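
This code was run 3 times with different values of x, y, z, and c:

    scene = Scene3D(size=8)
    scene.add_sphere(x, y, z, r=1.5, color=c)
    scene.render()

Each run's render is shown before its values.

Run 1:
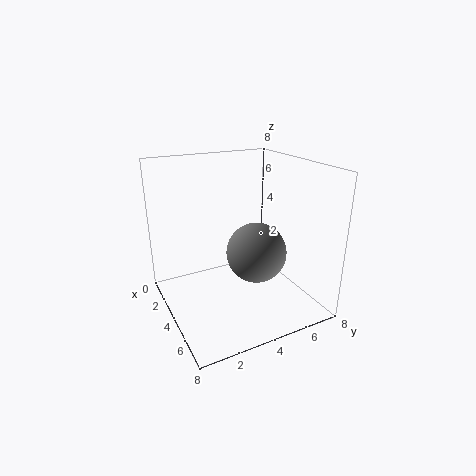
x = 6; y = 4; z = 4; c = 'gray'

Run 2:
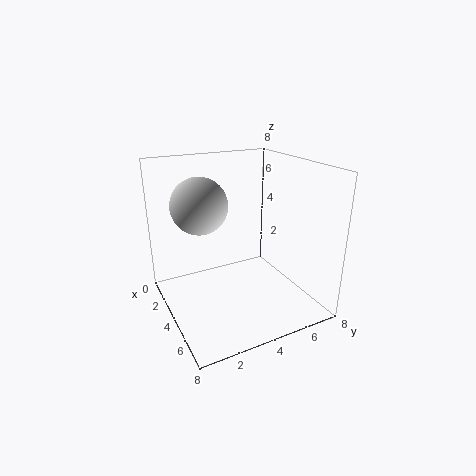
x = 3.5; y = 2; z = 6; c = 'lightgray'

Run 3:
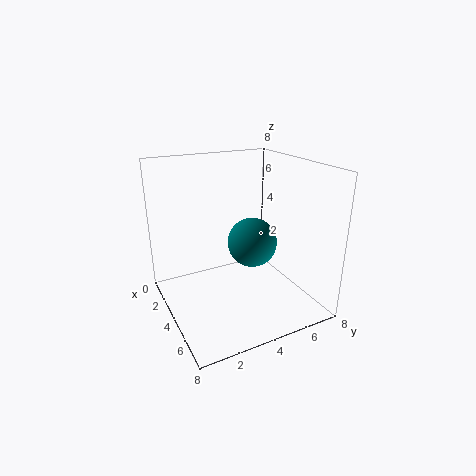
x = 3; y = 5.5; z = 3; c = 'teal'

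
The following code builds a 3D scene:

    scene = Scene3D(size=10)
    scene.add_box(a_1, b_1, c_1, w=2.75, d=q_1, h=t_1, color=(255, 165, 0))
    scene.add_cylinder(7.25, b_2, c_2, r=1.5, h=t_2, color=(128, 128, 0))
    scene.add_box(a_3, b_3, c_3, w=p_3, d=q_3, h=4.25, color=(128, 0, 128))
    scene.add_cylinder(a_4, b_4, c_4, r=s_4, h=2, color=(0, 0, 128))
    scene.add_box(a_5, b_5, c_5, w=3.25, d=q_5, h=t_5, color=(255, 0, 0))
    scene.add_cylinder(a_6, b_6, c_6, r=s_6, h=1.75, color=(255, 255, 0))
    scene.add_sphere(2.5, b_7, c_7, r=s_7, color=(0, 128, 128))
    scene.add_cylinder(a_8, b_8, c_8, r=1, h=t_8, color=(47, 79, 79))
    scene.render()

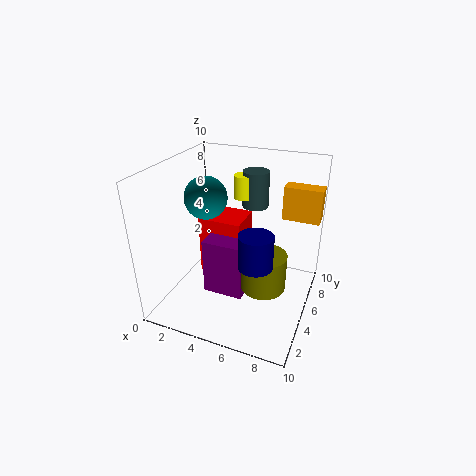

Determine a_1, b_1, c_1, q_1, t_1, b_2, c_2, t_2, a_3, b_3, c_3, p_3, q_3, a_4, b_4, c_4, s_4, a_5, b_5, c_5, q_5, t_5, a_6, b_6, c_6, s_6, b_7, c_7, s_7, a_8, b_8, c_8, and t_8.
a_1 = 7.25, b_1 = 8, c_1 = 5.5, q_1 = 1.25, t_1 = 2.5, b_2 = 4, c_2 = 2.25, t_2 = 2.5, a_3 = 2.5, b_3 = 4.25, c_3 = 0.25, p_3 = 3, q_3 = 2.5, a_4 = 7.5, b_4 = 1.5, c_4 = 5.5, s_4 = 1, a_5 = 1.5, b_5 = 5.75, c_5 = 1, q_5 = 2.75, t_5 = 4.5, a_6 = 4.25, b_6 = 8, c_6 = 6.75, s_6 = 0.75, b_7 = 5.25, c_7 = 7.5, s_7 = 1.5, a_8 = 5, b_8 = 8.5, c_8 = 6, t_8 = 2.75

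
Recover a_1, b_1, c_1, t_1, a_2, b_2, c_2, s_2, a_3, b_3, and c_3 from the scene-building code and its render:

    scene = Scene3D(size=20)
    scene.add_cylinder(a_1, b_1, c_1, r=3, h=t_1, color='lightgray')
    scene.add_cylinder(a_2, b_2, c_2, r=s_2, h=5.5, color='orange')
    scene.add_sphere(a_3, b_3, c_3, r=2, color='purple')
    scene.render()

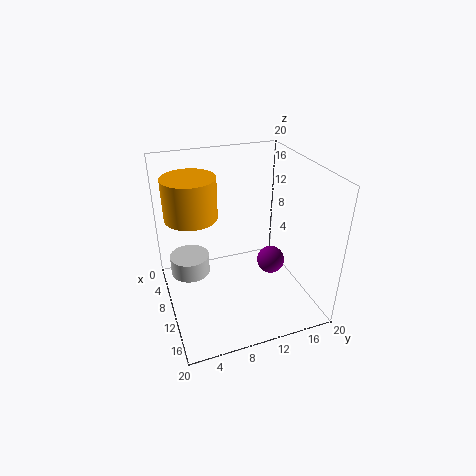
a_1 = 4.5, b_1 = 4, c_1 = 2, t_1 = 3, a_2 = 8.5, b_2 = 4, c_2 = 13.5, s_2 = 3.5, a_3 = 10.5, b_3 = 15, c_3 = 5.5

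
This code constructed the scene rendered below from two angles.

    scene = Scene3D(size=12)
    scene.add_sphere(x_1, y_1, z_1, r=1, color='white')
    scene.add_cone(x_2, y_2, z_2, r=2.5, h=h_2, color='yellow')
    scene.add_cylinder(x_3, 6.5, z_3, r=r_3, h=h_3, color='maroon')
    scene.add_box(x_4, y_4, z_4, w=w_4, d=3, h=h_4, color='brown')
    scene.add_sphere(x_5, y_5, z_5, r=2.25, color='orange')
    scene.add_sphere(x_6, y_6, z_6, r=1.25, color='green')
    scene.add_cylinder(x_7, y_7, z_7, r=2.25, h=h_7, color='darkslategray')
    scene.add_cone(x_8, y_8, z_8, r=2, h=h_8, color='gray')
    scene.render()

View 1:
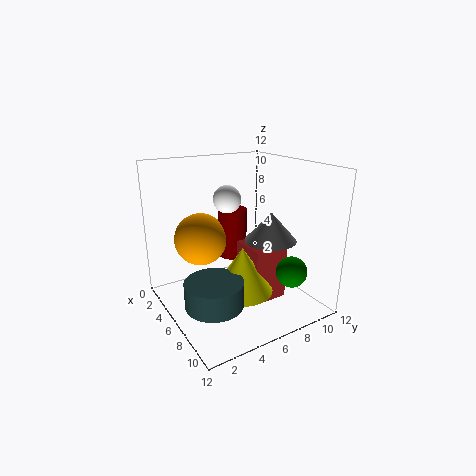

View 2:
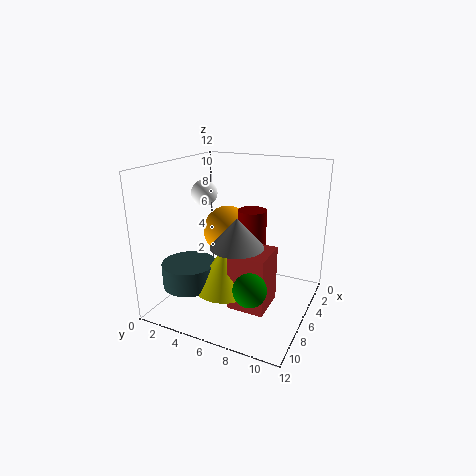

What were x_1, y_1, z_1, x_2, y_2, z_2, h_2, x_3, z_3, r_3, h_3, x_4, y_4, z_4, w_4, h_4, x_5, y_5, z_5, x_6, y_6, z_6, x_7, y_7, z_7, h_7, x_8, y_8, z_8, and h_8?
x_1 = 7.75; y_1 = 4; z_1 = 10; x_2 = 7.5; y_2 = 5.5; z_2 = 2; h_2 = 3.75; x_3 = 4.25; z_3 = 3.75; r_3 = 1.25; h_3 = 4.25; x_4 = 5.25; y_4 = 6.25; z_4 = 0.75; w_4 = 3.25; h_4 = 4.75; x_5 = 3.5; y_5 = 3.75; z_5 = 5.5; x_6 = 9.75; y_6 = 8.75; z_6 = 3.75; x_7 = 8.25; y_7 = 2.5; z_7 = 2; h_7 = 2; x_8 = 8.75; y_8 = 7.25; z_8 = 6.5; h_8 = 2.25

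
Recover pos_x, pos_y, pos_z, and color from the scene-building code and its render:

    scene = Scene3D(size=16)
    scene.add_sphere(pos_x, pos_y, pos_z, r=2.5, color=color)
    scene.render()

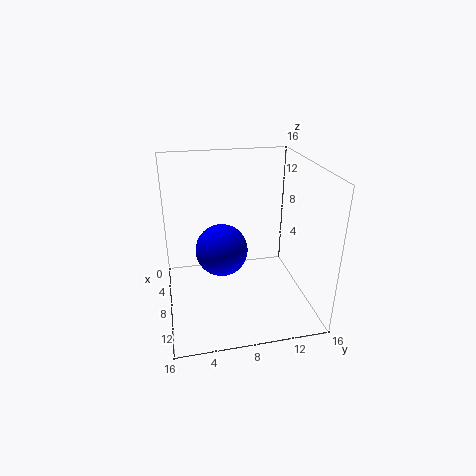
pos_x = 12, pos_y = 5.5, pos_z = 9, color = 'blue'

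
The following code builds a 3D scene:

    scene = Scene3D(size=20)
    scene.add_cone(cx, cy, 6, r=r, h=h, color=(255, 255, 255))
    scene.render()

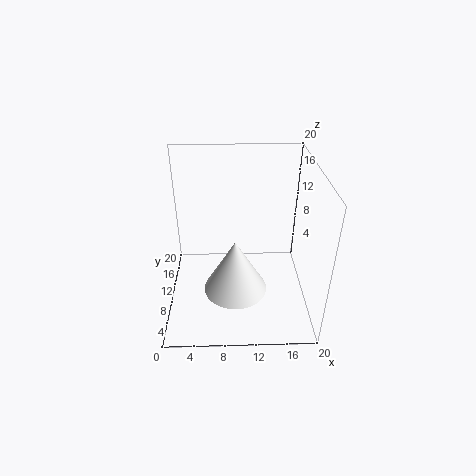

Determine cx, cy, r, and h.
cx = 9.5; cy = 4.5; r = 4; h = 7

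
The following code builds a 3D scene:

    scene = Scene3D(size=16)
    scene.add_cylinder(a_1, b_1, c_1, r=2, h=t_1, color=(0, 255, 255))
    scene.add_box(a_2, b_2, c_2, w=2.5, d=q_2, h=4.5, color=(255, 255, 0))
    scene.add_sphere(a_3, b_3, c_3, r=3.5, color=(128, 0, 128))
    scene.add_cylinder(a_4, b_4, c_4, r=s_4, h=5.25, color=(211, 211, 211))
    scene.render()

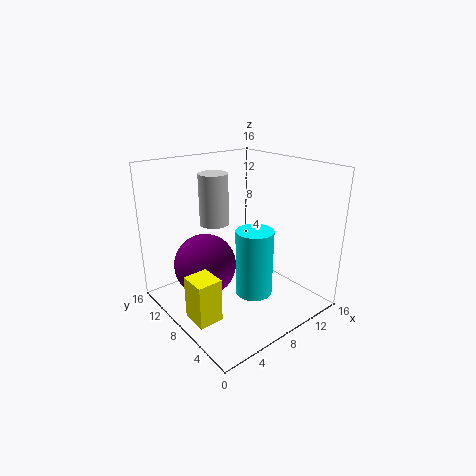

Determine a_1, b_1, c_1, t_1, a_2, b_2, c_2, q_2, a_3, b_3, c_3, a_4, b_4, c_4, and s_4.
a_1 = 8; b_1 = 5.25; c_1 = 2.5; t_1 = 7.25; a_2 = 0.25; b_2 = 4; c_2 = 2; q_2 = 2.75; a_3 = 5; b_3 = 10.25; c_3 = 4.75; a_4 = 5.25; b_4 = 8.5; c_4 = 10.25; s_4 = 1.5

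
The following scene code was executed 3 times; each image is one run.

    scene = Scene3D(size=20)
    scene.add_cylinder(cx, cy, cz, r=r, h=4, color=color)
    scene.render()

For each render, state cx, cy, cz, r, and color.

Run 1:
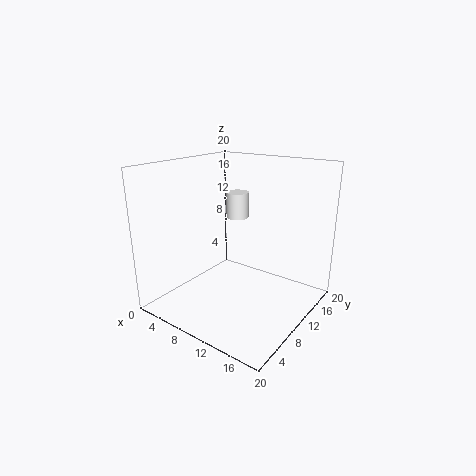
cx = 5.75; cy = 15.75; cz = 10.75; r = 1.75; color = 'white'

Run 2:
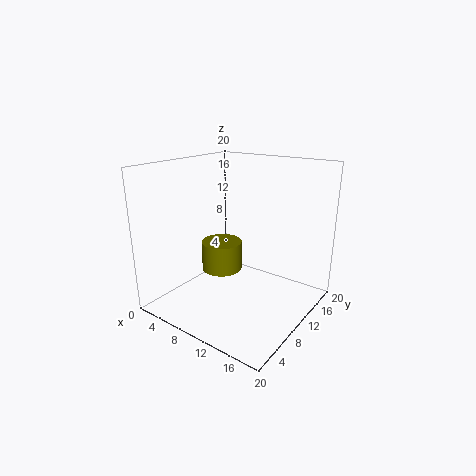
cx = 8.5; cy = 8.25; cz = 5.75; r = 2.75; color = 'olive'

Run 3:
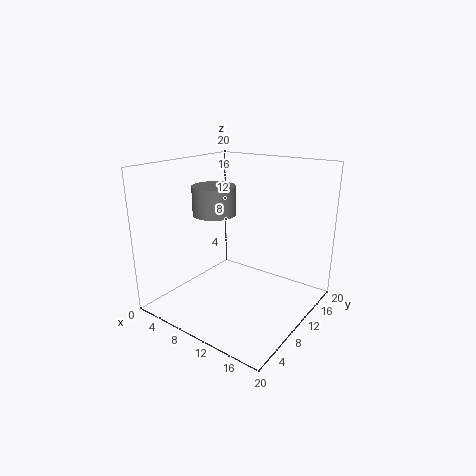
cx = 6.5; cy = 9.25; cz = 13; r = 3; color = 'gray'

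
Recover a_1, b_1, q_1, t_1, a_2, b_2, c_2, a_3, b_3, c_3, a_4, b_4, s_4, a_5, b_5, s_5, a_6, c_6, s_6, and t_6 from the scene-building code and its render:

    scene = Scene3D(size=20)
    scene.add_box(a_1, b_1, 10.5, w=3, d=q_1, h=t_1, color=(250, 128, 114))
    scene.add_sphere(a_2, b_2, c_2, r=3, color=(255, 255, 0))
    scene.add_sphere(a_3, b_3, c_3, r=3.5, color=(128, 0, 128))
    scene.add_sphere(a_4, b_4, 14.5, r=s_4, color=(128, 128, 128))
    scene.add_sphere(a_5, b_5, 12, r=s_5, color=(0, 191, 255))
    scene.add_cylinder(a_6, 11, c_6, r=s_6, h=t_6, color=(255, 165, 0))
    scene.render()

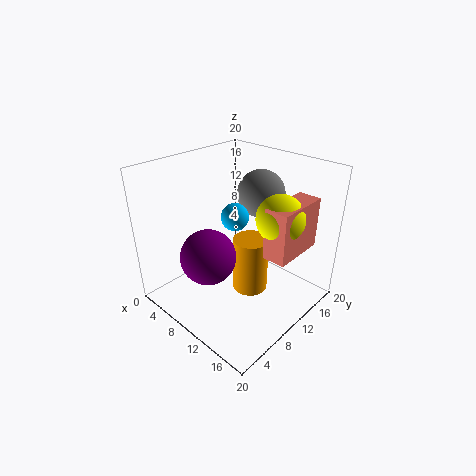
a_1 = 16; b_1 = 8; q_1 = 7; t_1 = 6.5; a_2 = 16.5; b_2 = 10.5; c_2 = 15; a_3 = 10.5; b_3 = 4; c_3 = 10; a_4 = 9; b_4 = 16; s_4 = 3.5; a_5 = 8; b_5 = 11.5; s_5 = 2; a_6 = 11.5; c_6 = 2; s_6 = 2.5; t_6 = 8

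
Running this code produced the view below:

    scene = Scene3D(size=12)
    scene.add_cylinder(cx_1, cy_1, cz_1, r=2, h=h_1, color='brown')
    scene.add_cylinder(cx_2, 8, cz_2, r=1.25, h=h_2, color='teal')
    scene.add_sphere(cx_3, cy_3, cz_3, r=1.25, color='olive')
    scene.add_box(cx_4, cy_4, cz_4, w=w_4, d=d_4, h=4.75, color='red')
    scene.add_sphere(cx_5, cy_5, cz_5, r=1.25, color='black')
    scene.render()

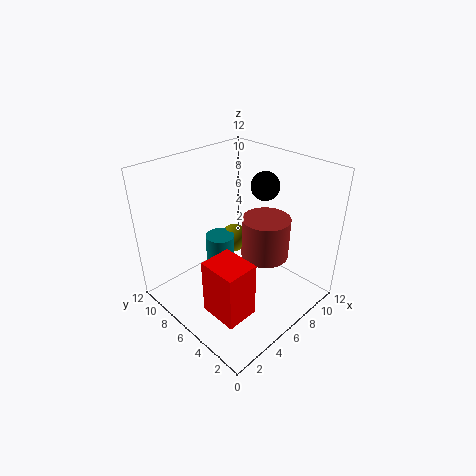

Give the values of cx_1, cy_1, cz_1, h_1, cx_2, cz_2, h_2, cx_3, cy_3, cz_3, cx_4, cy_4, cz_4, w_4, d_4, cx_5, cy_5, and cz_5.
cx_1 = 7.75; cy_1 = 4.5; cz_1 = 4.25; h_1 = 3.5; cx_2 = 5.75; cz_2 = 2.25; h_2 = 3.25; cx_3 = 7.5; cy_3 = 8; cz_3 = 4.5; cx_4 = 2; cy_4 = 2.75; cz_4 = 0.75; w_4 = 2.75; d_4 = 3.25; cx_5 = 9.5; cy_5 = 6.25; cz_5 = 9.5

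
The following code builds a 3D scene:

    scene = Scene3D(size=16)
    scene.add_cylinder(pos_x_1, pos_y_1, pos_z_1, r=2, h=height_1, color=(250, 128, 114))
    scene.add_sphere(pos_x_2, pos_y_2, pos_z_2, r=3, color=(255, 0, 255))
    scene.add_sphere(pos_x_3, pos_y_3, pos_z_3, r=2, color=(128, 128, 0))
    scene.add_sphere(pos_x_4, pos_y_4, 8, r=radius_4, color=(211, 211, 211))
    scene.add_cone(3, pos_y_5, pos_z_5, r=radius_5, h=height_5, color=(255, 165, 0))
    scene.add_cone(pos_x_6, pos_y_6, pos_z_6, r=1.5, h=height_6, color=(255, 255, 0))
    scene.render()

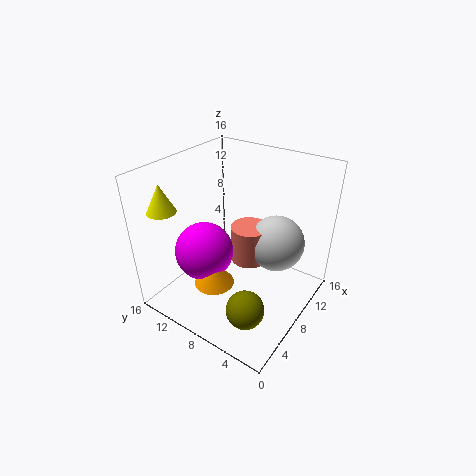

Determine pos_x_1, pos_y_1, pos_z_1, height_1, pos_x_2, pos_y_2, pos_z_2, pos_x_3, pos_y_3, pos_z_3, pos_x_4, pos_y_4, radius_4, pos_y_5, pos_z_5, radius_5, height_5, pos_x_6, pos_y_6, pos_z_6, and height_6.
pos_x_1 = 8; pos_y_1 = 6.5; pos_z_1 = 6; height_1 = 4; pos_x_2 = 4; pos_y_2 = 9.5; pos_z_2 = 8; pos_x_3 = 3.5; pos_y_3 = 4; pos_z_3 = 3; pos_x_4 = 9.5; pos_y_4 = 4; radius_4 = 3; pos_y_5 = 7.5; pos_z_5 = 5.5; radius_5 = 2; height_5 = 2.5; pos_x_6 = 2.5; pos_y_6 = 13.5; pos_z_6 = 12; height_6 = 3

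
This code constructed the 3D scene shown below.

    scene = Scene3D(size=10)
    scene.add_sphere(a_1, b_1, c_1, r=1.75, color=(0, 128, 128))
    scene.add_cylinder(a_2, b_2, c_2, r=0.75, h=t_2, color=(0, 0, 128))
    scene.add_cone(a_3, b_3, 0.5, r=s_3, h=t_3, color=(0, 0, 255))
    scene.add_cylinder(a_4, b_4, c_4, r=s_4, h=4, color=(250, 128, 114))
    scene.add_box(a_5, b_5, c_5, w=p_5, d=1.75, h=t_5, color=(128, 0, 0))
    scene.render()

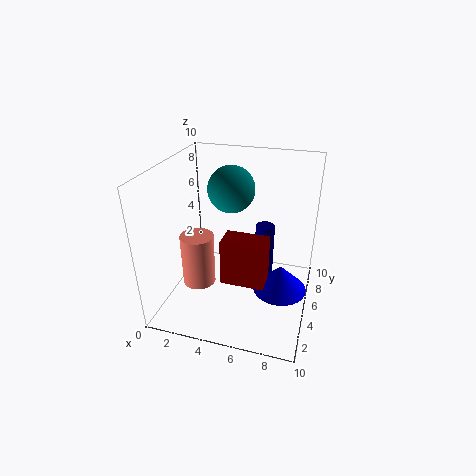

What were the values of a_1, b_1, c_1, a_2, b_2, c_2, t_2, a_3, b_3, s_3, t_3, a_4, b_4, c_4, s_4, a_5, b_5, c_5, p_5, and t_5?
a_1 = 3.75
b_1 = 7.5
c_1 = 7.5
a_2 = 6.25
b_2 = 8.25
c_2 = 0.25
t_2 = 4.25
a_3 = 8
b_3 = 6
s_3 = 2
t_3 = 2
a_4 = 1.75
b_4 = 5.25
c_4 = 0.5
s_4 = 1.25
a_5 = 4.25
b_5 = 3.25
c_5 = 2.25
p_5 = 3
t_5 = 3.25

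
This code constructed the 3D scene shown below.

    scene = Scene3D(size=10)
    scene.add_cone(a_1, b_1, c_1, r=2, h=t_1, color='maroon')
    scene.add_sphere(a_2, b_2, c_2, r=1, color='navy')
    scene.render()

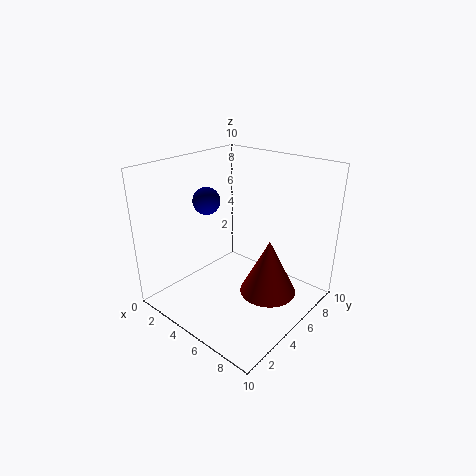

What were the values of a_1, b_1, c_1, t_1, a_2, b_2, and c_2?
a_1 = 7; b_1 = 6; c_1 = 1; t_1 = 4; a_2 = 2; b_2 = 5; c_2 = 7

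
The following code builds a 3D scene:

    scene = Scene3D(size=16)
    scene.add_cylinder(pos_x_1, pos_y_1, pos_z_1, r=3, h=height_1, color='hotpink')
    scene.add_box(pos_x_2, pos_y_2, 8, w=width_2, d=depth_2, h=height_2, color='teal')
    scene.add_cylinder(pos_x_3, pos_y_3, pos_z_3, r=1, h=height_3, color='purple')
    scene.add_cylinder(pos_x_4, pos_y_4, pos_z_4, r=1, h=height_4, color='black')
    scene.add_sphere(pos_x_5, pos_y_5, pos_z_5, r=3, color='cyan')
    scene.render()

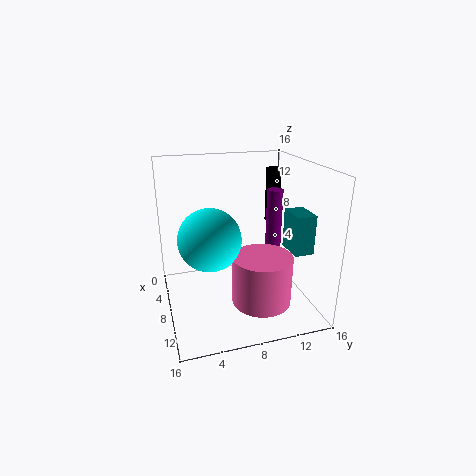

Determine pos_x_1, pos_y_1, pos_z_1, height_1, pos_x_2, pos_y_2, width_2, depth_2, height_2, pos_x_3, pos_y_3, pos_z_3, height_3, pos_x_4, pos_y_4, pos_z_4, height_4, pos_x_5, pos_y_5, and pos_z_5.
pos_x_1 = 13
pos_y_1 = 9
pos_z_1 = 3
height_1 = 5
pos_x_2 = 11
pos_y_2 = 12
width_2 = 3
depth_2 = 2
height_2 = 4
pos_x_3 = 4
pos_y_3 = 14
pos_z_3 = 4
height_3 = 8
pos_x_4 = 1
pos_y_4 = 15
pos_z_4 = 7
height_4 = 7
pos_x_5 = 12
pos_y_5 = 4
pos_z_5 = 10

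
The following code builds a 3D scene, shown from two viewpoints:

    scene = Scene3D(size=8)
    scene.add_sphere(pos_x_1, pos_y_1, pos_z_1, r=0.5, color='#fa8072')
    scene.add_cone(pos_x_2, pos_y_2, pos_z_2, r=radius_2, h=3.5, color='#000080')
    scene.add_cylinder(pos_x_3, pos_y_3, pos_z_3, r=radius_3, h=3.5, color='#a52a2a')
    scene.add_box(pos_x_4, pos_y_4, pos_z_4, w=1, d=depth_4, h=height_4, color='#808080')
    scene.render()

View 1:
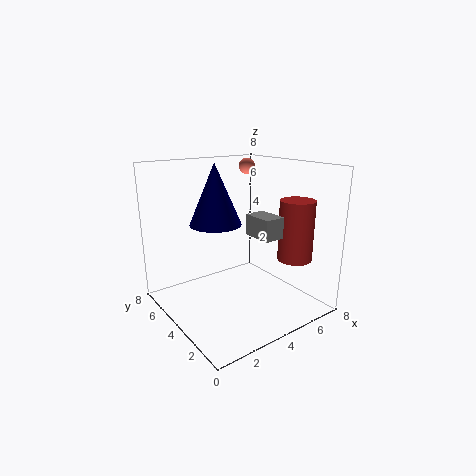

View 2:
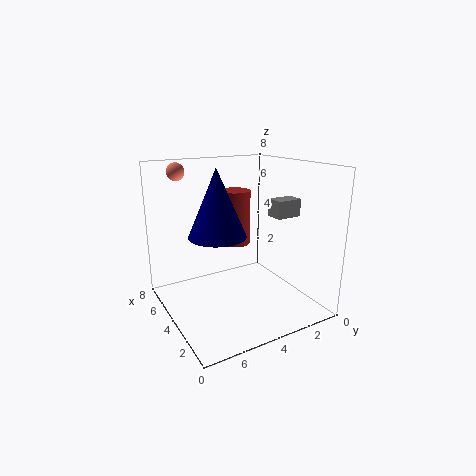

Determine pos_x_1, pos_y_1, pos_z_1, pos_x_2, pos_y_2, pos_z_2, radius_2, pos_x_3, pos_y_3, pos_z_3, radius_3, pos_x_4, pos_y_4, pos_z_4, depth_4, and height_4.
pos_x_1 = 6.5
pos_y_1 = 6.5
pos_z_1 = 7.5
pos_x_2 = 3.5
pos_y_2 = 5.5
pos_z_2 = 4.5
radius_2 = 1.5
pos_x_3 = 7
pos_y_3 = 2.5
pos_z_3 = 2.5
radius_3 = 1
pos_x_4 = 3
pos_y_4 = 0.5
pos_z_4 = 5
depth_4 = 1.5
height_4 = 1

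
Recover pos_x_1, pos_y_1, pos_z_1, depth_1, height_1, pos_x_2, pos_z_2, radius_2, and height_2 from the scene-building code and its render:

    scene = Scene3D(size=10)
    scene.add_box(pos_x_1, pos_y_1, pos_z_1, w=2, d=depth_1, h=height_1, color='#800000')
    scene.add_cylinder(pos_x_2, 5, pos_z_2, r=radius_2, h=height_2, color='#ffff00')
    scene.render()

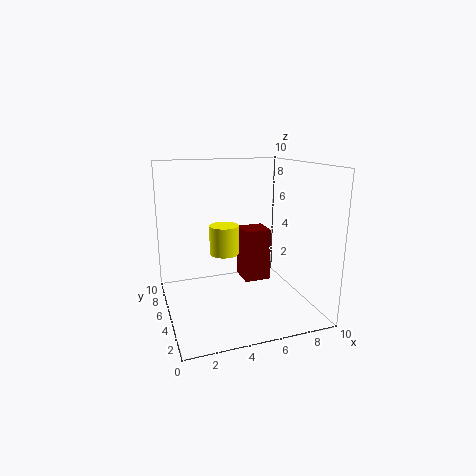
pos_x_1 = 6
pos_y_1 = 6
pos_z_1 = 1
depth_1 = 2
height_1 = 4
pos_x_2 = 4
pos_z_2 = 4
radius_2 = 1
height_2 = 2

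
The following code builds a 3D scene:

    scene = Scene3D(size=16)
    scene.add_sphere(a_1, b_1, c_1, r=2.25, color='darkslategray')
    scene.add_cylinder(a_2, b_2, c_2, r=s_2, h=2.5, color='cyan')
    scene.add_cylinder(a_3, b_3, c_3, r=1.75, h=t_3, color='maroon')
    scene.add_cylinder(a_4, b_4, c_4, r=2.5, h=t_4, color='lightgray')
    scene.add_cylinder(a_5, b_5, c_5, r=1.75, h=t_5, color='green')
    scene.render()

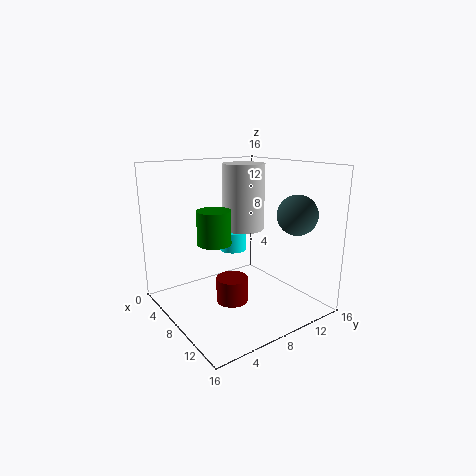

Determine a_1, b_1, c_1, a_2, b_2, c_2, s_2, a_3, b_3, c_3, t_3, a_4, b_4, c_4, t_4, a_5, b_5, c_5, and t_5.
a_1 = 11.5; b_1 = 13.5; c_1 = 10.5; a_2 = 2.25; b_2 = 11.25; c_2 = 4.25; s_2 = 1.75; a_3 = 9; b_3 = 6.5; c_3 = 1.25; t_3 = 2.75; a_4 = 5.25; b_4 = 10.75; c_4 = 8; t_4 = 7.75; a_5 = 8.75; b_5 = 4.5; c_5 = 8.25; t_5 = 3.5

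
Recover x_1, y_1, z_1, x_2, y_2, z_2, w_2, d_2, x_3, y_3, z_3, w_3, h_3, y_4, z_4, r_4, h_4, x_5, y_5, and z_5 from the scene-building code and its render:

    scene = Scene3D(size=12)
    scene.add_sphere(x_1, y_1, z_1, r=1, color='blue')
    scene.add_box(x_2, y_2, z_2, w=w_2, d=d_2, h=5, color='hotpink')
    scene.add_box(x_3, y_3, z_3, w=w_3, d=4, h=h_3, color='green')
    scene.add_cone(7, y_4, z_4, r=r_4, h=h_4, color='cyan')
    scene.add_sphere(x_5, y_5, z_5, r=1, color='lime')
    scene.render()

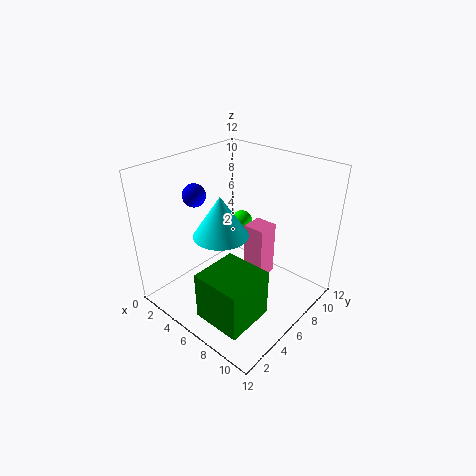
x_1 = 2
y_1 = 5
z_1 = 9
x_2 = 5
y_2 = 8
z_2 = 1
w_2 = 2
d_2 = 2
x_3 = 6
y_3 = 1
z_3 = 1
w_3 = 4
h_3 = 4
y_4 = 3
z_4 = 8
r_4 = 2
h_4 = 3
x_5 = 3
y_5 = 10
z_5 = 5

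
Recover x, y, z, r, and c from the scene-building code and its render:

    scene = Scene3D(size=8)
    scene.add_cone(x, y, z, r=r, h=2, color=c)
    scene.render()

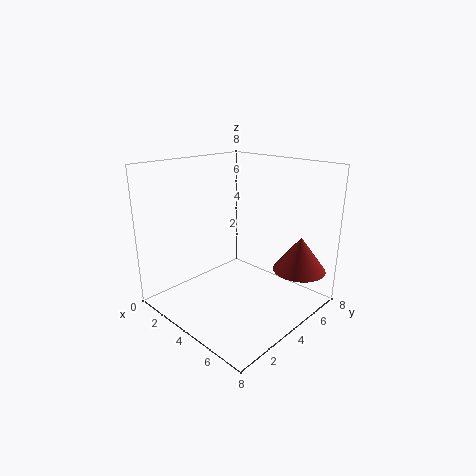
x = 6.5, y = 6.5, z = 2, r = 1.5, c = 'brown'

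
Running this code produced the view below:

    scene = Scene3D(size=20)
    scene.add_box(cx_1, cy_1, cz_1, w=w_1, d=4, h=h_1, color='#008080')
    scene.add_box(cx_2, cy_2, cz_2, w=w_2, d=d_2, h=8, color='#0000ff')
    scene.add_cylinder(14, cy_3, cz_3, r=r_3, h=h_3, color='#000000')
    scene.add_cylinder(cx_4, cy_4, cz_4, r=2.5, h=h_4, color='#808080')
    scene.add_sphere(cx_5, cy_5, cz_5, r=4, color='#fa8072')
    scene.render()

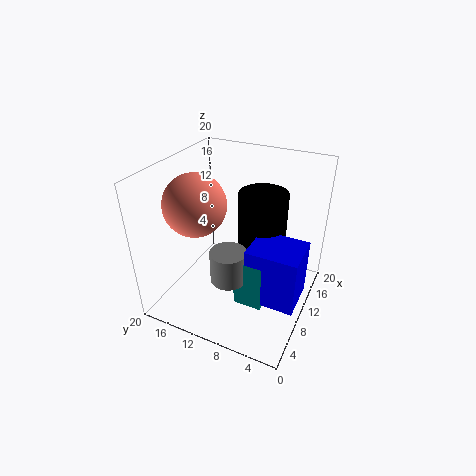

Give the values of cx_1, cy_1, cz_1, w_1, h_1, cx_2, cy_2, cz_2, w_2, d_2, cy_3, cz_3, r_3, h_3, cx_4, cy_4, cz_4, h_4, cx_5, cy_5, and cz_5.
cx_1 = 6.5; cy_1 = 5; cz_1 = 1.5; w_1 = 3; h_1 = 7; cx_2 = 6.5; cy_2 = 0.5; cz_2 = 2.5; w_2 = 6; d_2 = 7; cy_3 = 8; cz_3 = 6; r_3 = 3.5; h_3 = 9.5; cx_4 = 7; cy_4 = 10; cz_4 = 5; h_4 = 4.5; cx_5 = 6; cy_5 = 14; cz_5 = 16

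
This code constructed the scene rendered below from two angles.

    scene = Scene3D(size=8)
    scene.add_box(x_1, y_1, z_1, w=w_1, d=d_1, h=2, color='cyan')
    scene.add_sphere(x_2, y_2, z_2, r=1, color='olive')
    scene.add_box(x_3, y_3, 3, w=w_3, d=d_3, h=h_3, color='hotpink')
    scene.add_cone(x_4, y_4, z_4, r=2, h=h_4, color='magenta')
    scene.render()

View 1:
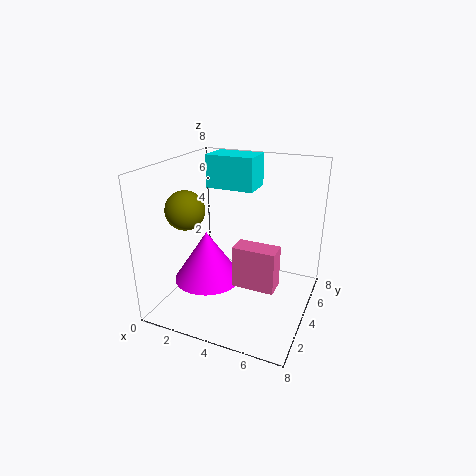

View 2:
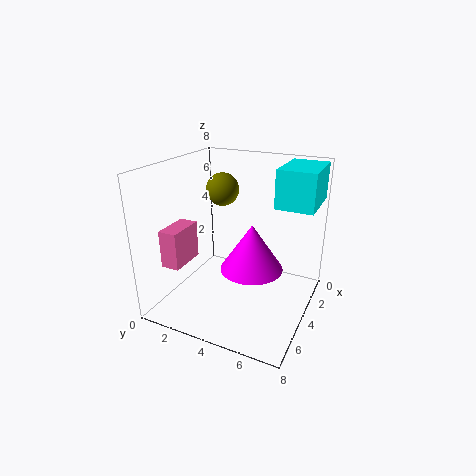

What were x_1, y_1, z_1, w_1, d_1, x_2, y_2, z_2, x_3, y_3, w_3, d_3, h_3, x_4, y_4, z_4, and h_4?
x_1 = 1, y_1 = 6, z_1 = 6, w_1 = 3, d_1 = 2, x_2 = 2, y_2 = 2, z_2 = 6, x_3 = 5, y_3 = 1, w_3 = 2, d_3 = 1, h_3 = 2, x_4 = 2, y_4 = 4, z_4 = 1, h_4 = 3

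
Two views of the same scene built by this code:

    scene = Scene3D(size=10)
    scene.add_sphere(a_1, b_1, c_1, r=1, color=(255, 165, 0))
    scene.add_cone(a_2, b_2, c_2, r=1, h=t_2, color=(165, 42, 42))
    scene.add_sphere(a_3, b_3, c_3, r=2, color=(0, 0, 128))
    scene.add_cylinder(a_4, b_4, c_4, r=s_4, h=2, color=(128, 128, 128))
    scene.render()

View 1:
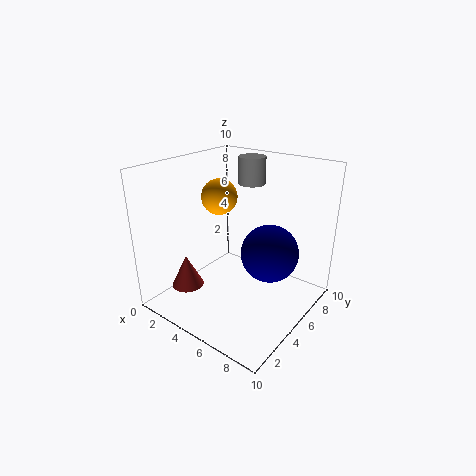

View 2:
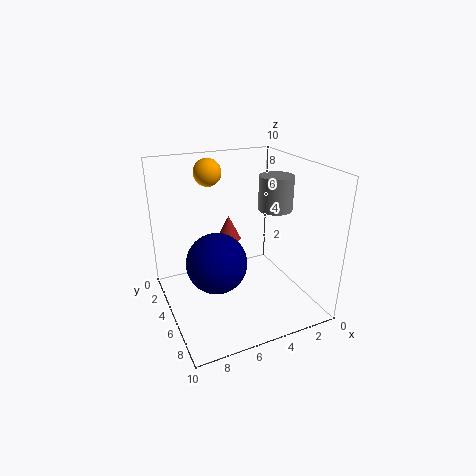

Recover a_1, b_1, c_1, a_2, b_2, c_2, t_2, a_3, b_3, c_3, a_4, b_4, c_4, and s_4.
a_1 = 6; b_1 = 2; c_1 = 9; a_2 = 4; b_2 = 1; c_2 = 3; t_2 = 2; a_3 = 7; b_3 = 6; c_3 = 4; a_4 = 4; b_4 = 8; c_4 = 8; s_4 = 1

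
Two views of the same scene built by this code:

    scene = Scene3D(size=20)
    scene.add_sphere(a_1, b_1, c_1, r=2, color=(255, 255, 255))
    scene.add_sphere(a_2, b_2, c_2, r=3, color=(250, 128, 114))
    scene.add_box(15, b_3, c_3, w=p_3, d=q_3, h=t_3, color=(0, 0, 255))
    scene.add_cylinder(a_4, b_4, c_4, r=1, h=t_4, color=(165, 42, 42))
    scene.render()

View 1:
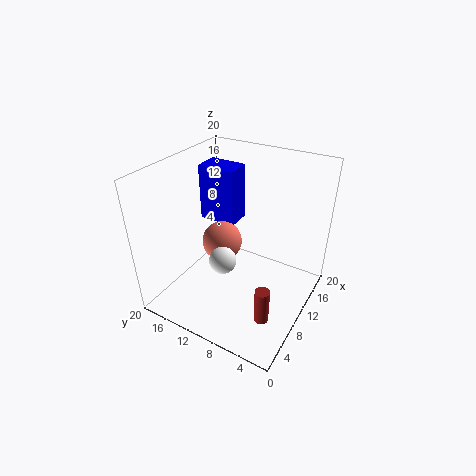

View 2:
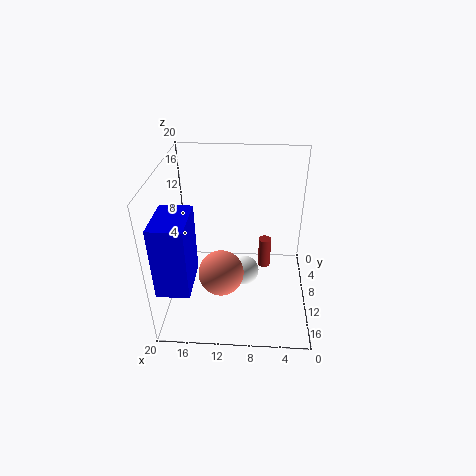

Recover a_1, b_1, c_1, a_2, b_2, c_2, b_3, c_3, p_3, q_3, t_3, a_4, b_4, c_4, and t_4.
a_1 = 9, b_1 = 12, c_1 = 6, a_2 = 12, b_2 = 14, c_2 = 7, b_3 = 14, c_3 = 8, p_3 = 4, q_3 = 6, t_3 = 9, a_4 = 6, b_4 = 4, c_4 = 1, t_4 = 5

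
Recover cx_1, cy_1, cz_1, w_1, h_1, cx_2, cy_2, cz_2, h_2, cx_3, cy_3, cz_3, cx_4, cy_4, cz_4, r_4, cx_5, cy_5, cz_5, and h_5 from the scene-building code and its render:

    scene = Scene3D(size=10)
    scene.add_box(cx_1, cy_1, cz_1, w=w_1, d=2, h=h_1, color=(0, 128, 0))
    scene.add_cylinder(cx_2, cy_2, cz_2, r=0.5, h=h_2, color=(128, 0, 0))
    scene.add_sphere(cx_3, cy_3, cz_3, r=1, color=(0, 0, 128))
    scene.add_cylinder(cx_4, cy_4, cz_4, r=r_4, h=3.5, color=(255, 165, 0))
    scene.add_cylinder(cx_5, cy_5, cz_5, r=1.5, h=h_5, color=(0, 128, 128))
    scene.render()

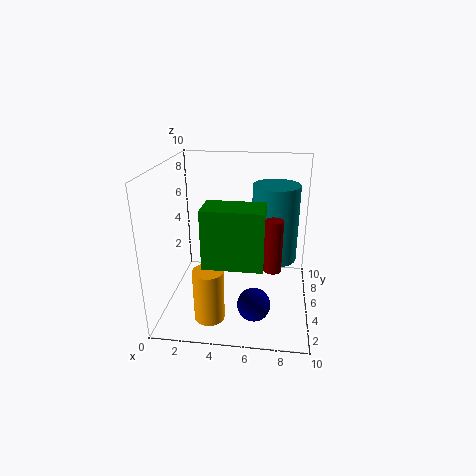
cx_1 = 3.5; cy_1 = 0.5; cz_1 = 5; w_1 = 3.5; h_1 = 3.5; cx_2 = 7.5; cy_2 = 1; cz_2 = 5; h_2 = 3; cx_3 = 6.5; cy_3 = 1; cz_3 = 2.5; cx_4 = 3.5; cy_4 = 2; cz_4 = 0.5; r_4 = 1; cx_5 = 7.5; cy_5 = 4.5; cz_5 = 4; h_5 = 5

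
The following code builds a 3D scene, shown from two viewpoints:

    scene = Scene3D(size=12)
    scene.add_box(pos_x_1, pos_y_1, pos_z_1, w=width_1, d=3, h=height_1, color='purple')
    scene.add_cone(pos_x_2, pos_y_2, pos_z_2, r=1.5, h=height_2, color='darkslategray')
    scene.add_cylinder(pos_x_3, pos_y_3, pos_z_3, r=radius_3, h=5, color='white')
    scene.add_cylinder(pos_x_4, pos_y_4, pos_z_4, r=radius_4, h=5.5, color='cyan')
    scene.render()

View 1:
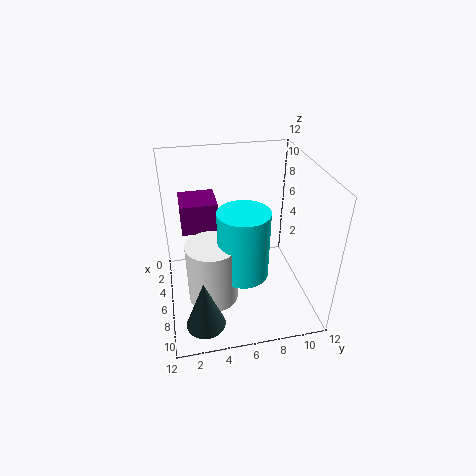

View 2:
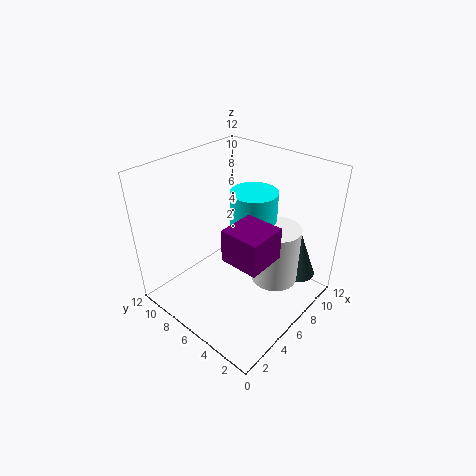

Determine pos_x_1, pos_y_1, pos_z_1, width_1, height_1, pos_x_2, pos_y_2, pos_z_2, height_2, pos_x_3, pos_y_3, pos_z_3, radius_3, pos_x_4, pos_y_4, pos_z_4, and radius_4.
pos_x_1 = 2.5
pos_y_1 = 1.5
pos_z_1 = 6.5
width_1 = 3
height_1 = 2.5
pos_x_2 = 10.5
pos_y_2 = 2.5
pos_z_2 = 1.5
height_2 = 4
pos_x_3 = 8
pos_y_3 = 3.5
pos_z_3 = 2
radius_3 = 2
pos_x_4 = 8
pos_y_4 = 6
pos_z_4 = 4
radius_4 = 2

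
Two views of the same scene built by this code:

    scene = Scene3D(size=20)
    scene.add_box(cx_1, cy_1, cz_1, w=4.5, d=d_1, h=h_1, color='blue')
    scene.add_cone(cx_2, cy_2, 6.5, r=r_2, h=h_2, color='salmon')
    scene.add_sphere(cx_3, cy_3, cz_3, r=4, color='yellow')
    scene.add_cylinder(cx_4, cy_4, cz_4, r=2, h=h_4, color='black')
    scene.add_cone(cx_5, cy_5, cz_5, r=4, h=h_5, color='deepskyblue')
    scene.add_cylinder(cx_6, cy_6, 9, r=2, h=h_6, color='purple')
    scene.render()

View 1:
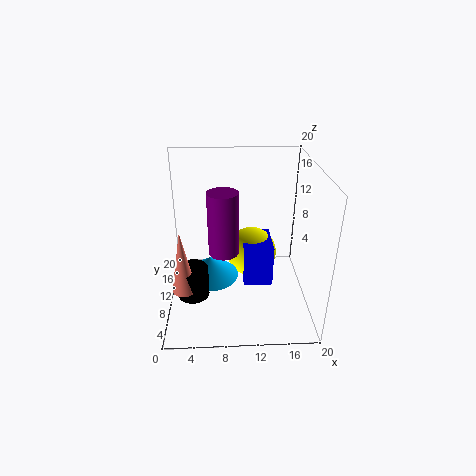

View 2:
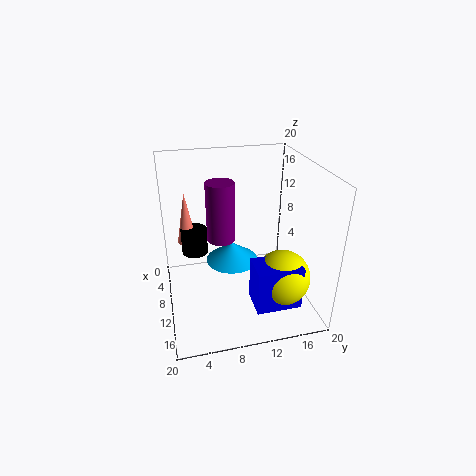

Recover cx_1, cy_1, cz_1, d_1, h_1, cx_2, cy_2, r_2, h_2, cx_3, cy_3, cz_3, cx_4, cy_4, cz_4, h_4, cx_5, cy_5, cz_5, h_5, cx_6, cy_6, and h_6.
cx_1 = 11
cy_1 = 11.5
cz_1 = 0.5
d_1 = 6.5
h_1 = 6.5
cx_2 = 3
cy_2 = 3.5
r_2 = 1.5
h_2 = 8
cx_3 = 12.5
cy_3 = 16
cz_3 = 4
cx_4 = 4
cy_4 = 4.5
cz_4 = 5
h_4 = 4
cx_5 = 6
cy_5 = 10
cz_5 = 4
h_5 = 3
cx_6 = 8
cy_6 = 8
h_6 = 8.5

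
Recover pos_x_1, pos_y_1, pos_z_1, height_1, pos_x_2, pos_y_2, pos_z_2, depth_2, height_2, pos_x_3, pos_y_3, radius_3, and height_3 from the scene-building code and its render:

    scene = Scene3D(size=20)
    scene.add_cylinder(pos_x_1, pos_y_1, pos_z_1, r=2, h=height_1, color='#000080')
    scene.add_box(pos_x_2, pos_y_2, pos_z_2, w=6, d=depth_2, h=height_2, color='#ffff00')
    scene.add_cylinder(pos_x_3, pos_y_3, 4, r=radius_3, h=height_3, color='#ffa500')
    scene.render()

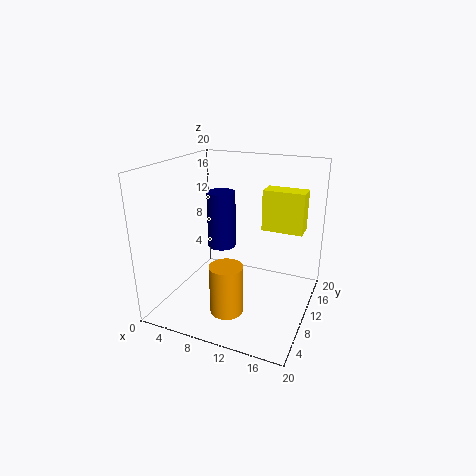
pos_x_1 = 7
pos_y_1 = 11
pos_z_1 = 8
height_1 = 8
pos_x_2 = 12
pos_y_2 = 14
pos_z_2 = 10
depth_2 = 3
height_2 = 6
pos_x_3 = 12
pos_y_3 = 2
radius_3 = 2
height_3 = 6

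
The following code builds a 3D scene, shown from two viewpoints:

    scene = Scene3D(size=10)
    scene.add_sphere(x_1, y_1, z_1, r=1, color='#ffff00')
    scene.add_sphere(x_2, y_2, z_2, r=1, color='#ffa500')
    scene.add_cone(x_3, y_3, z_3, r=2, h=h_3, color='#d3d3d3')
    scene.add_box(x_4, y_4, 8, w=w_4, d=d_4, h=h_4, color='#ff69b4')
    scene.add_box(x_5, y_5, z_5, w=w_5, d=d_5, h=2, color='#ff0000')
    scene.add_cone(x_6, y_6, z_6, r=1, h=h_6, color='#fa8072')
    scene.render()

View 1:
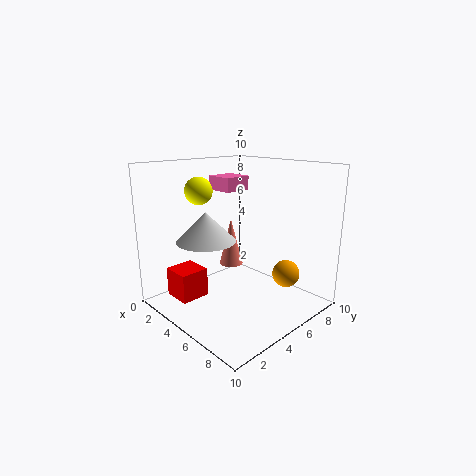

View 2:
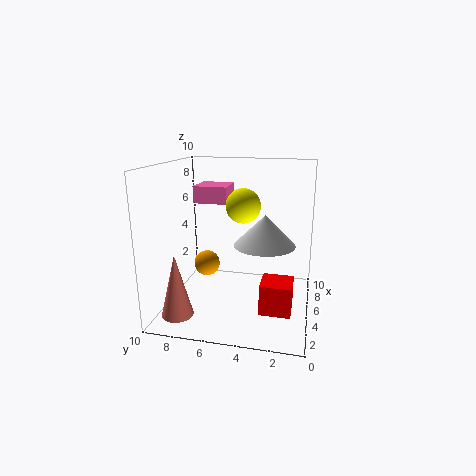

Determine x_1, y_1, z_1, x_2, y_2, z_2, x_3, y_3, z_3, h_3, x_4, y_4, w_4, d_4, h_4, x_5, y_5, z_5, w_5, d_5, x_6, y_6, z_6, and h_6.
x_1 = 2
y_1 = 4
z_1 = 8
x_2 = 7
y_2 = 8
z_2 = 2
x_3 = 4
y_3 = 3
z_3 = 5
h_3 = 2
x_4 = 2
y_4 = 5
w_4 = 2
d_4 = 2
h_4 = 1
x_5 = 2
y_5 = 1
z_5 = 1
w_5 = 2
d_5 = 2
x_6 = 1
y_6 = 8
z_6 = 1
h_6 = 4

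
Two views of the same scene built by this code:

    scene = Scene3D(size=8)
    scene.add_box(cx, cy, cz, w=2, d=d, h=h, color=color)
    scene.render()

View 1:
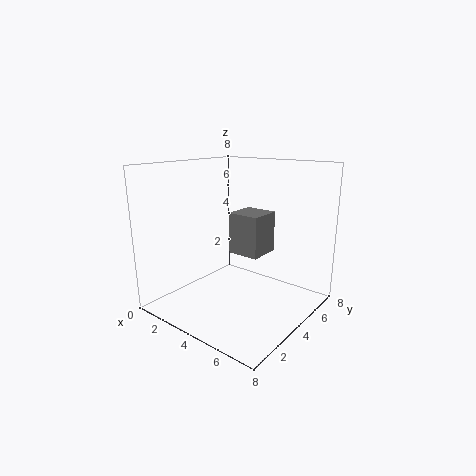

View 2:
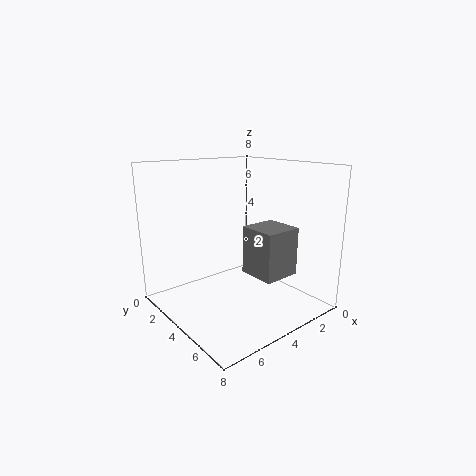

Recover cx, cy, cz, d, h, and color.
cx = 2.5; cy = 5; cz = 2.5; d = 2; h = 2.5; color = 'gray'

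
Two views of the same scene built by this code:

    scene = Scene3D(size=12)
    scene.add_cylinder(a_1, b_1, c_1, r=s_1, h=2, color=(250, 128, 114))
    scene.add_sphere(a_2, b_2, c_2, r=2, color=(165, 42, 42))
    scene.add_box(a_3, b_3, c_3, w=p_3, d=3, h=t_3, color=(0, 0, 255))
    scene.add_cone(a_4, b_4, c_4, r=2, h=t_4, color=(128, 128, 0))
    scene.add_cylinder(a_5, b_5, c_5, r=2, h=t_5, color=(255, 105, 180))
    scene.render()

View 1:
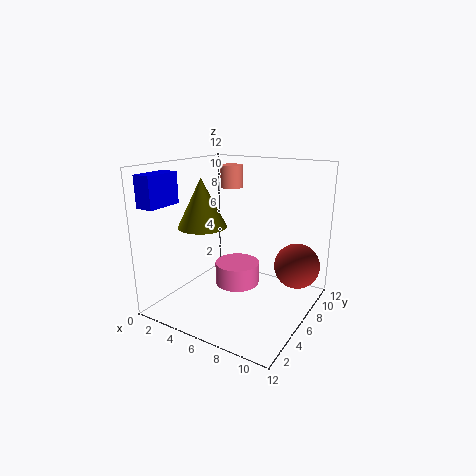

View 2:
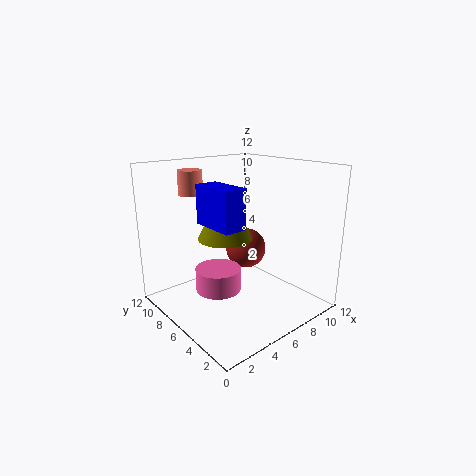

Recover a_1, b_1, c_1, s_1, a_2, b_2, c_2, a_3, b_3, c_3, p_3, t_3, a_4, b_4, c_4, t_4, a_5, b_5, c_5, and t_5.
a_1 = 3.5
b_1 = 9
c_1 = 9.5
s_1 = 1
a_2 = 10
b_2 = 9.5
c_2 = 3
a_3 = 0.5
b_3 = 0.5
c_3 = 9
p_3 = 1.5
t_3 = 2.5
a_4 = 3.5
b_4 = 4.5
c_4 = 7
t_4 = 4
a_5 = 5
b_5 = 7.5
c_5 = 1
t_5 = 2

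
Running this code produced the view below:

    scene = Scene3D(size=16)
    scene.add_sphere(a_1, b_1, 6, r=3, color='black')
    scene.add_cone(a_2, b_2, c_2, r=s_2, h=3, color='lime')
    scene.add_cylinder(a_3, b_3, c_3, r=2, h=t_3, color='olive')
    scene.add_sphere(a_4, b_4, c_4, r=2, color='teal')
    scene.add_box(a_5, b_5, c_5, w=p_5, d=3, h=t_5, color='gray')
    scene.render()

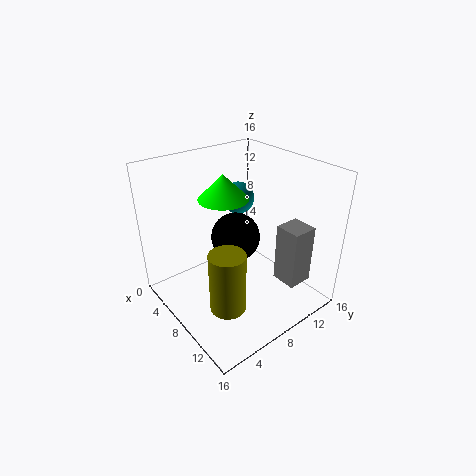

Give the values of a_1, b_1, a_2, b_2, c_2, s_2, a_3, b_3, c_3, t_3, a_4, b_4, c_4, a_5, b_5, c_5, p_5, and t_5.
a_1 = 5; b_1 = 10; a_2 = 4; b_2 = 9; c_2 = 11; s_2 = 3; a_3 = 10; b_3 = 5; c_3 = 1; t_3 = 7; a_4 = 3; b_4 = 12; c_4 = 10; a_5 = 10; b_5 = 12; c_5 = 2; p_5 = 3; t_5 = 7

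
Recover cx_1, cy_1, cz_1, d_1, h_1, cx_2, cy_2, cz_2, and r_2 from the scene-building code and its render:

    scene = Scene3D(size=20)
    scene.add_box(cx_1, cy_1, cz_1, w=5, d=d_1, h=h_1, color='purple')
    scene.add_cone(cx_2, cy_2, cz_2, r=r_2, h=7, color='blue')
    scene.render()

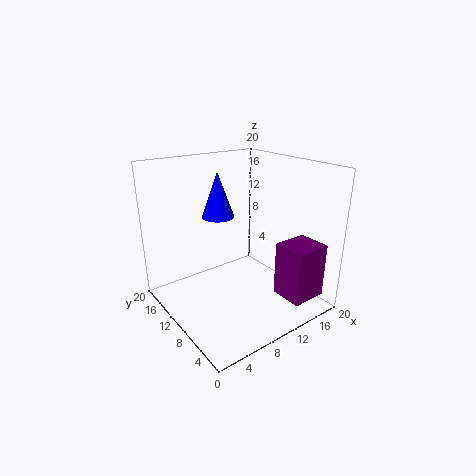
cx_1 = 13; cy_1 = 1; cz_1 = 2.5; d_1 = 4.5; h_1 = 7.5; cx_2 = 11; cy_2 = 16.5; cz_2 = 11; r_2 = 2.5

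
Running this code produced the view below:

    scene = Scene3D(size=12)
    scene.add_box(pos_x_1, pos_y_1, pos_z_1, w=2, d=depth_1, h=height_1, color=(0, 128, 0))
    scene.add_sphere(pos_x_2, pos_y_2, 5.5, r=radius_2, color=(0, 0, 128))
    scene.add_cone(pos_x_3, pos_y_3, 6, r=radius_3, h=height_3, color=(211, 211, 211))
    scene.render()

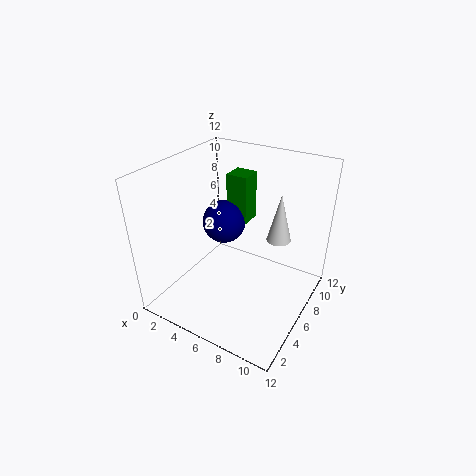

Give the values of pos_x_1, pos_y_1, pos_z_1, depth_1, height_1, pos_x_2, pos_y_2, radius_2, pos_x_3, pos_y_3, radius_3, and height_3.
pos_x_1 = 3
pos_y_1 = 9
pos_z_1 = 5.5
depth_1 = 2
height_1 = 4.5
pos_x_2 = 3
pos_y_2 = 8.5
radius_2 = 2
pos_x_3 = 9
pos_y_3 = 7.5
radius_3 = 1
height_3 = 4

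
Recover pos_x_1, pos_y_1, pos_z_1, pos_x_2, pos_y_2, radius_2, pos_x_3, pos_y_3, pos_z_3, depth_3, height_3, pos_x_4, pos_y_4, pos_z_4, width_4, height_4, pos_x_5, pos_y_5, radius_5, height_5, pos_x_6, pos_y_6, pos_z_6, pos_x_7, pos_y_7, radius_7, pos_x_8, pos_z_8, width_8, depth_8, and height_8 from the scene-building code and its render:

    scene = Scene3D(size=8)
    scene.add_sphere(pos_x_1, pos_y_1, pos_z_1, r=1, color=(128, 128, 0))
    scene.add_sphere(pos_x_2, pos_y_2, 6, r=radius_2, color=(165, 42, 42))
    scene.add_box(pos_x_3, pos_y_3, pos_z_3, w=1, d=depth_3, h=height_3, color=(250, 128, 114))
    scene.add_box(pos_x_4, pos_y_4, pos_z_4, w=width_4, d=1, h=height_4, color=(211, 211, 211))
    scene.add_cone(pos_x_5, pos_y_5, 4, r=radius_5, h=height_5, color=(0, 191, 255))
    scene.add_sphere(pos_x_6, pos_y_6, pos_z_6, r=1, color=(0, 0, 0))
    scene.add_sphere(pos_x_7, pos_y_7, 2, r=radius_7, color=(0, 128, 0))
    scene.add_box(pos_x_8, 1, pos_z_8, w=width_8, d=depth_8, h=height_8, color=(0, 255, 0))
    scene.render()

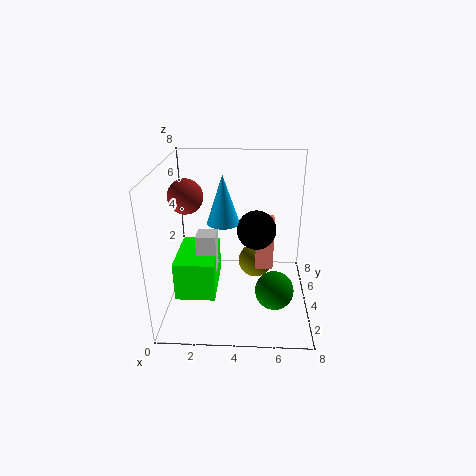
pos_x_1 = 5, pos_y_1 = 5, pos_z_1 = 2, pos_x_2 = 1, pos_y_2 = 5, radius_2 = 1, pos_x_3 = 5, pos_y_3 = 4, pos_z_3 = 2, depth_3 = 1, height_3 = 3, pos_x_4 = 2, pos_y_4 = 2, pos_z_4 = 3, width_4 = 1, height_4 = 2, pos_x_5 = 3, pos_y_5 = 6, radius_5 = 1, height_5 = 3, pos_x_6 = 5, pos_y_6 = 3, pos_z_6 = 5, pos_x_7 = 6, pos_y_7 = 2, radius_7 = 1, pos_x_8 = 1, pos_z_8 = 2, width_8 = 2, depth_8 = 3, height_8 = 2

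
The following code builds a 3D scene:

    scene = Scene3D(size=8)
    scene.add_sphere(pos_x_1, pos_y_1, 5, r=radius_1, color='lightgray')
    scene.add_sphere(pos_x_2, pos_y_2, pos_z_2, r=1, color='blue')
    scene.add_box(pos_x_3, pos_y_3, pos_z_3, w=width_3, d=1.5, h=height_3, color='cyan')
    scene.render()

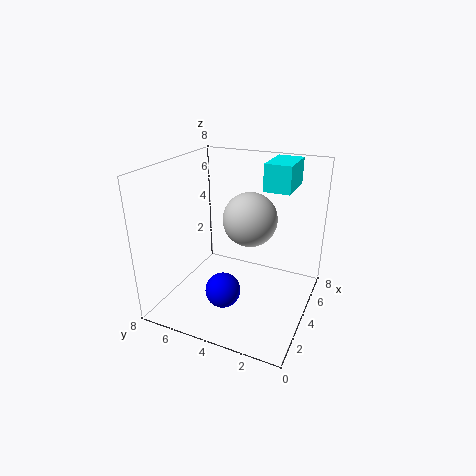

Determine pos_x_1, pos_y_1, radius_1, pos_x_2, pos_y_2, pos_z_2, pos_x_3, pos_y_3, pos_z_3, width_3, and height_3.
pos_x_1 = 4.5, pos_y_1 = 3.5, radius_1 = 1.5, pos_x_2 = 3, pos_y_2 = 4.5, pos_z_2 = 1, pos_x_3 = 5, pos_y_3 = 1.5, pos_z_3 = 6.5, width_3 = 2.5, height_3 = 1.5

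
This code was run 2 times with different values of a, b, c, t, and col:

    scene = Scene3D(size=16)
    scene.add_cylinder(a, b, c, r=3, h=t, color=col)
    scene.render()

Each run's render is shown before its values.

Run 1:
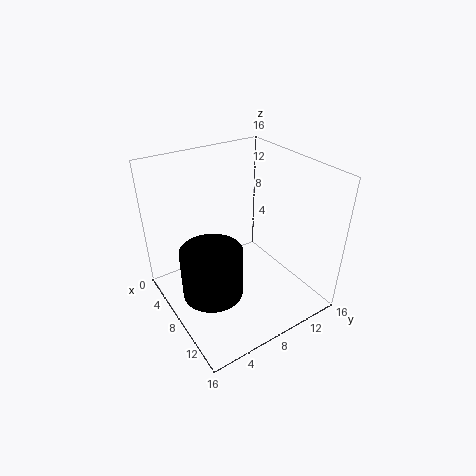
a = 11, b = 3, c = 5, t = 5, col = 'black'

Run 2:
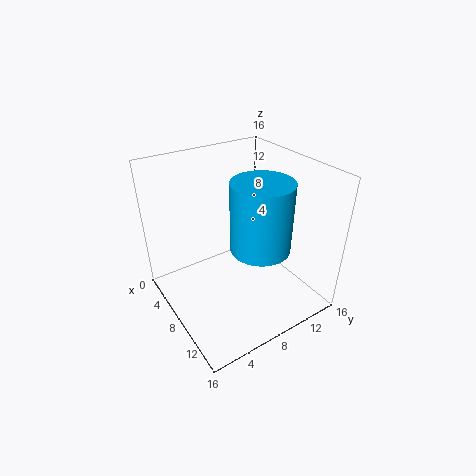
a = 12, b = 8, c = 9, t = 7, col = 'deepskyblue'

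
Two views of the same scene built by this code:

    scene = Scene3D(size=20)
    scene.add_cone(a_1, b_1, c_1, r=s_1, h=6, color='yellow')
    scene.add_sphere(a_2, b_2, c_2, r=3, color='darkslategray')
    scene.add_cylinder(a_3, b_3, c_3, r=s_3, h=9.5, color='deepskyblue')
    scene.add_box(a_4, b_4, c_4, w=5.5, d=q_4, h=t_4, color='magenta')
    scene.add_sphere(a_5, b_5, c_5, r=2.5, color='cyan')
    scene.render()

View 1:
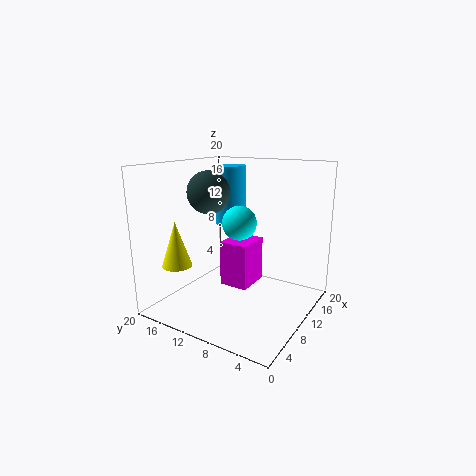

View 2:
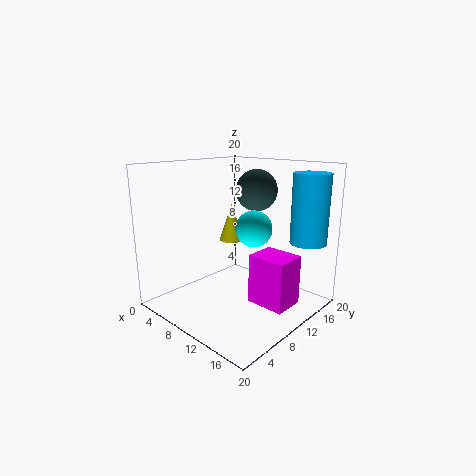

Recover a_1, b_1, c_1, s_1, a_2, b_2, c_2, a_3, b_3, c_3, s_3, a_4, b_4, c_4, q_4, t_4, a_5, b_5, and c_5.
a_1 = 3.5; b_1 = 15.5; c_1 = 7; s_1 = 2; a_2 = 9.5; b_2 = 14.5; c_2 = 16; a_3 = 17.5; b_3 = 16; c_3 = 9.5; s_3 = 2.5; a_4 = 12; b_4 = 10; c_4 = 1; q_4 = 4.5; t_4 = 7; a_5 = 12; b_5 = 11; c_5 = 11.5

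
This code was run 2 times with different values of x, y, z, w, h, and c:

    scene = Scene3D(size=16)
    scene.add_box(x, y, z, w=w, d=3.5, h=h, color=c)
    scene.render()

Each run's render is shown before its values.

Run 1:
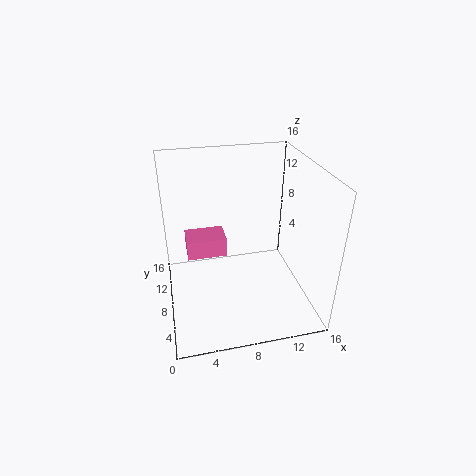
x = 2.5; y = 12; z = 3; w = 5; h = 2.5; c = 'hotpink'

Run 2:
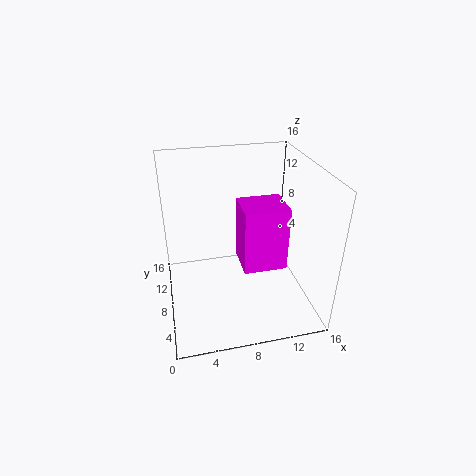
x = 7; y = 1; z = 8.5; w = 4; h = 6; c = 'magenta'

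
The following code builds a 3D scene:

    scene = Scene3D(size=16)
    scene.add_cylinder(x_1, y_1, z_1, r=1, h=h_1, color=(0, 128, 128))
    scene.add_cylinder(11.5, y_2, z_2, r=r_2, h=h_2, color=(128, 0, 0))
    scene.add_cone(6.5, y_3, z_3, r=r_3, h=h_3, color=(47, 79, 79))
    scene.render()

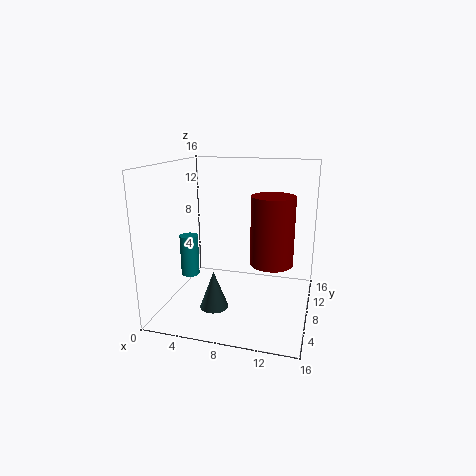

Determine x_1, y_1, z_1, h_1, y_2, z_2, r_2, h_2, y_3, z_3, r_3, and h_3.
x_1 = 3
y_1 = 6
z_1 = 4
h_1 = 4.5
y_2 = 10
z_2 = 4.5
r_2 = 2.5
h_2 = 8
y_3 = 4
z_3 = 1.5
r_3 = 1.5
h_3 = 4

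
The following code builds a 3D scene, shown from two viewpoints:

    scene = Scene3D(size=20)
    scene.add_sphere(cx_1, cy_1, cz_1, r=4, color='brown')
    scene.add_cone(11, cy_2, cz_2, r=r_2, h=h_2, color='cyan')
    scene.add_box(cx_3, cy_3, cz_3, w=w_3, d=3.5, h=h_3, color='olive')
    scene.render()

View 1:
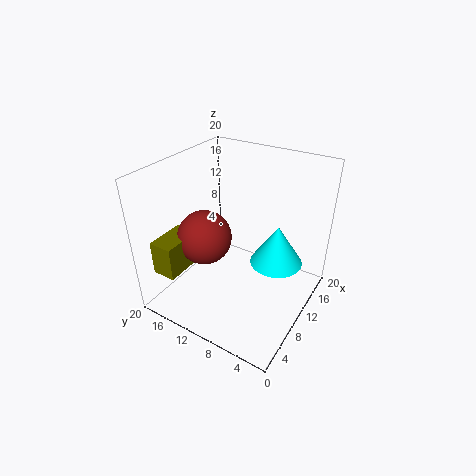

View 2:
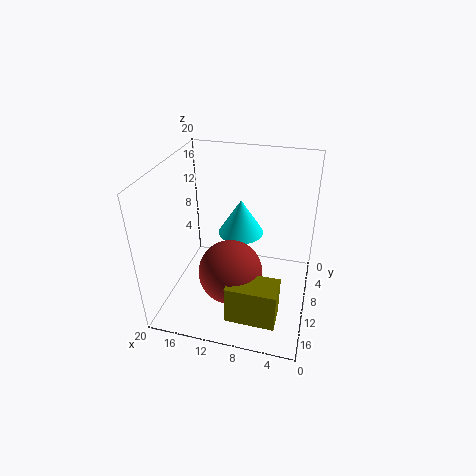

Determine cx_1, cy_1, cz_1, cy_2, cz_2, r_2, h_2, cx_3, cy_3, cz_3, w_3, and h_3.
cx_1 = 9.5, cy_1 = 15.5, cz_1 = 8.5, cy_2 = 4.5, cz_2 = 7.5, r_2 = 3.5, h_2 = 5.5, cx_3 = 3, cy_3 = 16.5, cz_3 = 4.5, w_3 = 6, h_3 = 5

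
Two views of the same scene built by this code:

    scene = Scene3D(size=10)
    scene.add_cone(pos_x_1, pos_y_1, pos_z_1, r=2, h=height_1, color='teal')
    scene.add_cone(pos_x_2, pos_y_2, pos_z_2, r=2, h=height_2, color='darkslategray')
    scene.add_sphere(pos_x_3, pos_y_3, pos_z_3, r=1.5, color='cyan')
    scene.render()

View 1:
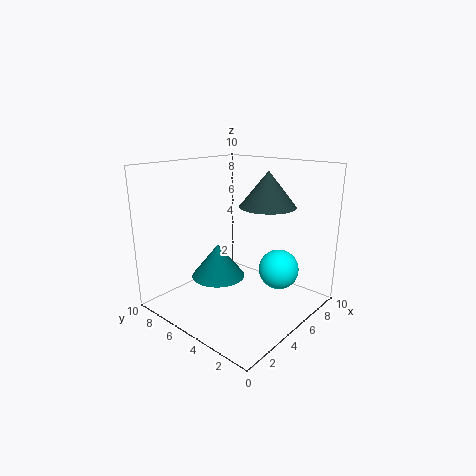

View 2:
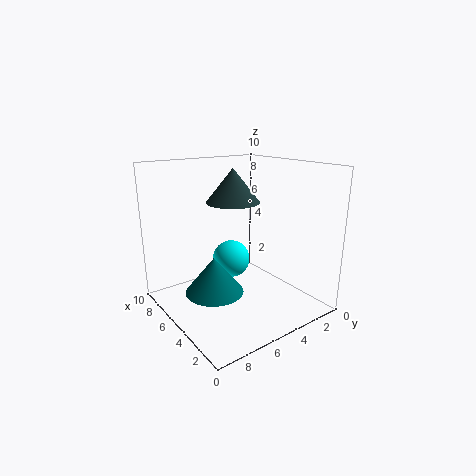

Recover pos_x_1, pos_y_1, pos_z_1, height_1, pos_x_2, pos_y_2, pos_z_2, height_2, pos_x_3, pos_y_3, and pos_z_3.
pos_x_1 = 5, pos_y_1 = 7, pos_z_1 = 1.5, height_1 = 2.5, pos_x_2 = 7, pos_y_2 = 4, pos_z_2 = 7, height_2 = 2.5, pos_x_3 = 8, pos_y_3 = 3.5, pos_z_3 = 2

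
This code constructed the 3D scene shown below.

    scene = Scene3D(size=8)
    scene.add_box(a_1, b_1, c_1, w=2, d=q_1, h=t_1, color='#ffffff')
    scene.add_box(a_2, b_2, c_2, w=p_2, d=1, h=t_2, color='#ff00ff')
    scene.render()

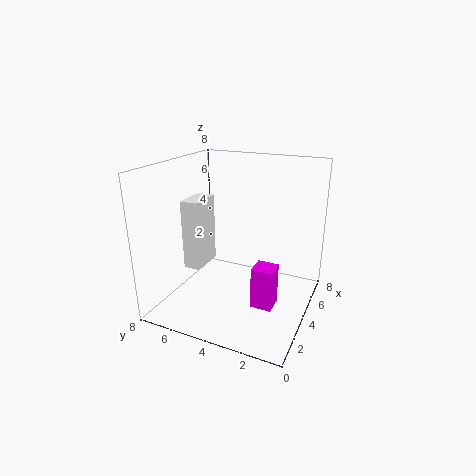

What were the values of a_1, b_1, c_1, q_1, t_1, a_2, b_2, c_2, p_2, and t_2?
a_1 = 3; b_1 = 6; c_1 = 2; q_1 = 1; t_1 = 4; a_2 = 1; b_2 = 1; c_2 = 2; p_2 = 1; t_2 = 2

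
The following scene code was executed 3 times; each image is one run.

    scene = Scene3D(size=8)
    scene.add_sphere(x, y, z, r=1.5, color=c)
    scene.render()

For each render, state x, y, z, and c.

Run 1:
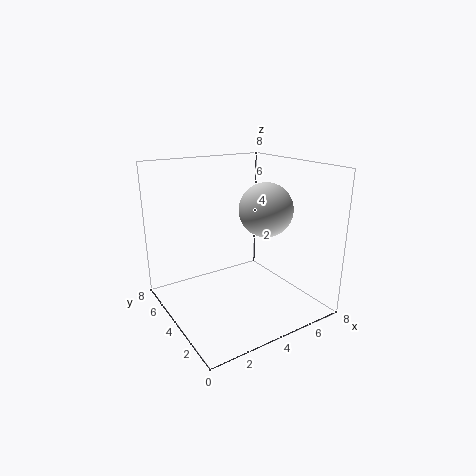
x = 5.5, y = 3.5, z = 5.5, c = 'lightgray'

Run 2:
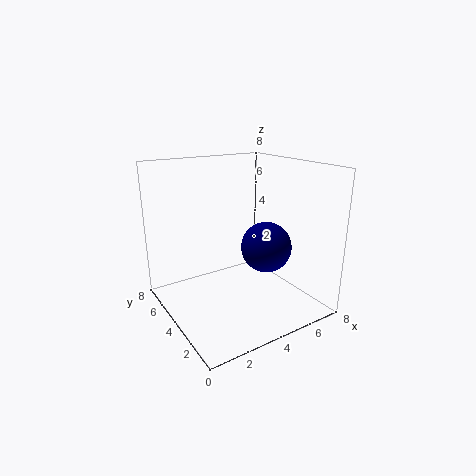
x = 6, y = 4, z = 3, c = 'navy'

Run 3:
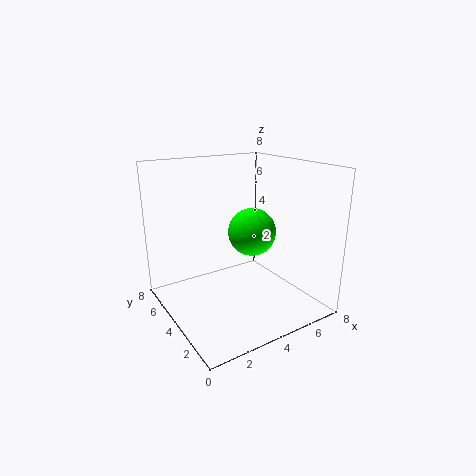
x = 6, y = 5.5, z = 3.5, c = 'lime'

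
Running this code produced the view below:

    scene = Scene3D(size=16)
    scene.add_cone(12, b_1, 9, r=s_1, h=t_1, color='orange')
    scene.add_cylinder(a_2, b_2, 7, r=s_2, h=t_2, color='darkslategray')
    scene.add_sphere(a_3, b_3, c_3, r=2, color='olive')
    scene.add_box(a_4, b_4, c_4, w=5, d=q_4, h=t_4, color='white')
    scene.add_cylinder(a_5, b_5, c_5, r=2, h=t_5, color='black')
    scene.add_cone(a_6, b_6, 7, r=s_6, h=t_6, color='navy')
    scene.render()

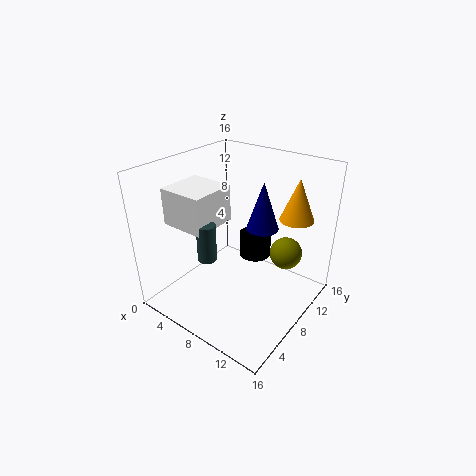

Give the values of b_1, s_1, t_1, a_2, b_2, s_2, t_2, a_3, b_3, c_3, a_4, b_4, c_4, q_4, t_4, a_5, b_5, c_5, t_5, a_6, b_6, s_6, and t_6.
b_1 = 14
s_1 = 2
t_1 = 5
a_2 = 7
b_2 = 4
s_2 = 1
t_2 = 4
a_3 = 11
b_3 = 14
c_3 = 4
a_4 = 2
b_4 = 3
c_4 = 10
q_4 = 5
t_4 = 4
a_5 = 7
b_5 = 13
c_5 = 3
t_5 = 3
a_6 = 8
b_6 = 13
s_6 = 2
t_6 = 6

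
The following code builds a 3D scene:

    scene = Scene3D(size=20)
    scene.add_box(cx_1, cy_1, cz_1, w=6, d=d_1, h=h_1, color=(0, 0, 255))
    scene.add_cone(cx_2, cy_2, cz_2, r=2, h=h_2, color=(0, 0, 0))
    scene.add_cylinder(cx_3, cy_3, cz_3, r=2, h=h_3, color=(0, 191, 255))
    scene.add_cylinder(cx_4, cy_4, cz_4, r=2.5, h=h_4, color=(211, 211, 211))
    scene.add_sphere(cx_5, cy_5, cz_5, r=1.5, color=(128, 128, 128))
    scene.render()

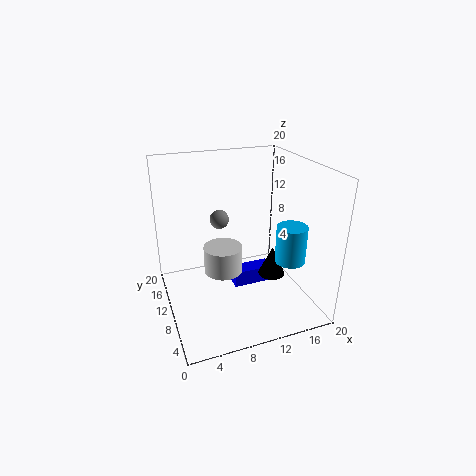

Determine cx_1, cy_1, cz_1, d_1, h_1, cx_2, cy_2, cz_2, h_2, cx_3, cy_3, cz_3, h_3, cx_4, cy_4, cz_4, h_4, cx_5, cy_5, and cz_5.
cx_1 = 10, cy_1 = 11, cz_1 = 1, d_1 = 2.5, h_1 = 2.5, cx_2 = 15.5, cy_2 = 10, cz_2 = 3, h_2 = 4.5, cx_3 = 15.5, cy_3 = 5, cz_3 = 8, h_3 = 5, cx_4 = 7, cy_4 = 7.5, cz_4 = 7, h_4 = 3.5, cx_5 = 9.5, cy_5 = 17, cz_5 = 10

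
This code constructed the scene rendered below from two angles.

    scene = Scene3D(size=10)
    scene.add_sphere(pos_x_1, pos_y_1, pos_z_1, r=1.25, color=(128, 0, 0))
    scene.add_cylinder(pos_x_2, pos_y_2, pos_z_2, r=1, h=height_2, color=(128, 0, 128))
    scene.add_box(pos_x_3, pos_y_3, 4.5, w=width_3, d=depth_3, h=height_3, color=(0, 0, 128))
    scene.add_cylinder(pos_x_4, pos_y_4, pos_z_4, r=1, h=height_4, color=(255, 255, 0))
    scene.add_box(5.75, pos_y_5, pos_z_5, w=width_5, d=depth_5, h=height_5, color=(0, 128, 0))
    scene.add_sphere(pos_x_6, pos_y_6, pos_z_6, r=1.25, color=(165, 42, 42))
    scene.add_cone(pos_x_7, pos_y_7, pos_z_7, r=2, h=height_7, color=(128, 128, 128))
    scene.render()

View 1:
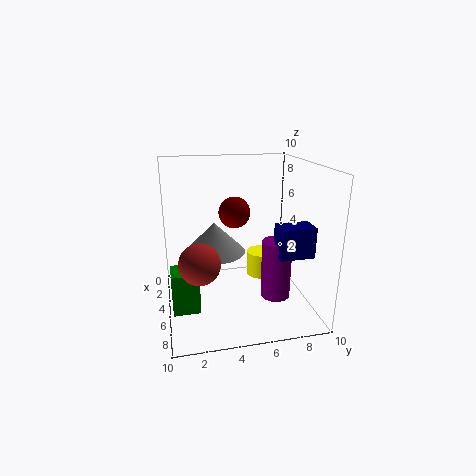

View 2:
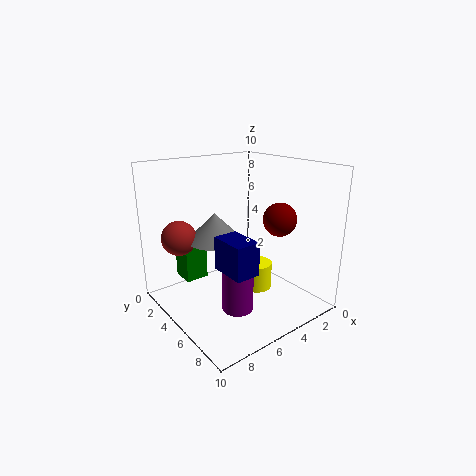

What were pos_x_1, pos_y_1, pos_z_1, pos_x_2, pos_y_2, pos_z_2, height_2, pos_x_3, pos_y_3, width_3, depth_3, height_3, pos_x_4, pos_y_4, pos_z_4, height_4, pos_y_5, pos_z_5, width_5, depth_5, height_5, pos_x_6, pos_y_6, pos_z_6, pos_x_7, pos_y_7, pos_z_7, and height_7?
pos_x_1 = 1.5
pos_y_1 = 5.5
pos_z_1 = 5.75
pos_x_2 = 6.75
pos_y_2 = 7.25
pos_z_2 = 1.25
height_2 = 4
pos_x_3 = 6.75
pos_y_3 = 7
width_3 = 1.5
depth_3 = 2.25
height_3 = 2
pos_x_4 = 4.75
pos_y_4 = 6.75
pos_z_4 = 2
height_4 = 1.75
pos_y_5 = 0.25
pos_z_5 = 1
width_5 = 1.75
depth_5 = 1.75
height_5 = 2.75
pos_x_6 = 8
pos_y_6 = 2
pos_z_6 = 4.75
pos_x_7 = 5.75
pos_y_7 = 3.25
pos_z_7 = 4.5
height_7 = 2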